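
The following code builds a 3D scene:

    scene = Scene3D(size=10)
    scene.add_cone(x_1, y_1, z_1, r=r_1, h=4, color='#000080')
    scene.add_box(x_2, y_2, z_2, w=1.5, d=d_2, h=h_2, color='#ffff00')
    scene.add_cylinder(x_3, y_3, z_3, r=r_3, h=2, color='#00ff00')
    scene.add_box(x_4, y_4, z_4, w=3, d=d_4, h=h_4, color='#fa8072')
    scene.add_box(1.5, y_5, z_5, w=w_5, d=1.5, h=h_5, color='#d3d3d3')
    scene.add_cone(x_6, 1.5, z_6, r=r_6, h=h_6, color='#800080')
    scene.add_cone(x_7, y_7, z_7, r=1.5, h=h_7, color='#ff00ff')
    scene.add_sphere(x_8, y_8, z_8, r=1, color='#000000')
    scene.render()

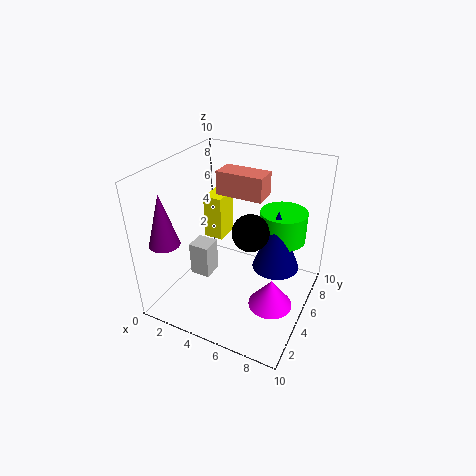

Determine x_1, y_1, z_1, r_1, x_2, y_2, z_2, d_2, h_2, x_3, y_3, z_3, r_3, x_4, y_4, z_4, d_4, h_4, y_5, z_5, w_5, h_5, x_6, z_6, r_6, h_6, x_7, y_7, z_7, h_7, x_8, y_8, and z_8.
x_1 = 8; y_1 = 4.5; z_1 = 4; r_1 = 1.5; x_2 = 1; y_2 = 7; z_2 = 3; d_2 = 2; h_2 = 3.5; x_3 = 8; y_3 = 5.5; z_3 = 5.5; r_3 = 1.5; x_4 = 4; y_4 = 4; z_4 = 8.5; d_4 = 1.5; h_4 = 1.5; y_5 = 4; z_5 = 1.5; w_5 = 1.5; h_5 = 2.5; x_6 = 1.5; z_6 = 5.5; r_6 = 1; h_6 = 3.5; x_7 = 8; y_7 = 4; z_7 = 1; h_7 = 2; x_8 = 7.5; y_8 = 1.5; z_8 = 8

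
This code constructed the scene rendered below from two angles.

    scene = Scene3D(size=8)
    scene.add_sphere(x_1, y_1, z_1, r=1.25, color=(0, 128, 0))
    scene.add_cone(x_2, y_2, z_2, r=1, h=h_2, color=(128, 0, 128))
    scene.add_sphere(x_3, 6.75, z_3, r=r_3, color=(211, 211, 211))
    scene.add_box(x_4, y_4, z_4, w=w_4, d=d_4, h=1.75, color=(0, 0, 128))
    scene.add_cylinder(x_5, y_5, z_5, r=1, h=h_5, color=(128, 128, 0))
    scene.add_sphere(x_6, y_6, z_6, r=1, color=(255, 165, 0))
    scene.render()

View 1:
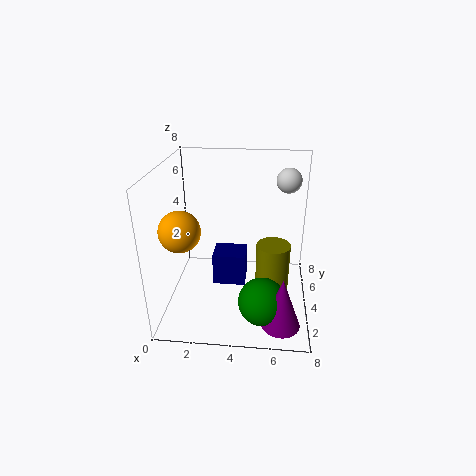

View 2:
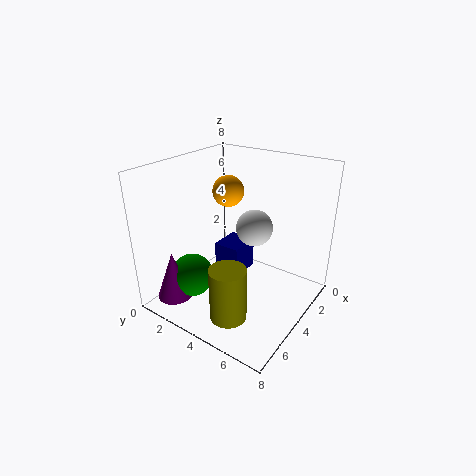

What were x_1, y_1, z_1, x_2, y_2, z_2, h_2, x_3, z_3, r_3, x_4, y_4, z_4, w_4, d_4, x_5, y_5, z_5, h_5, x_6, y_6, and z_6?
x_1 = 5.5; y_1 = 1.75; z_1 = 1.5; x_2 = 6.5; y_2 = 1.25; z_2 = 0.5; h_2 = 2.75; x_3 = 6.75; z_3 = 6.5; r_3 = 0.75; x_4 = 2.75; y_4 = 2.75; z_4 = 1.75; w_4 = 1.75; d_4 = 1.5; x_5 = 6; y_5 = 4.75; z_5 = 0.25; h_5 = 3; x_6 = 1.5; y_6 = 1.5; z_6 = 5.5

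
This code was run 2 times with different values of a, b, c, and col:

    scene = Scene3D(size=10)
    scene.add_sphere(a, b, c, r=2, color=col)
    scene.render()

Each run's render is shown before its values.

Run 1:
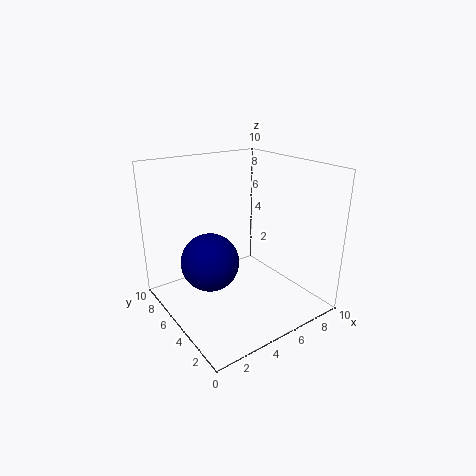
a = 3; b = 5.5; c = 3.5; col = 'navy'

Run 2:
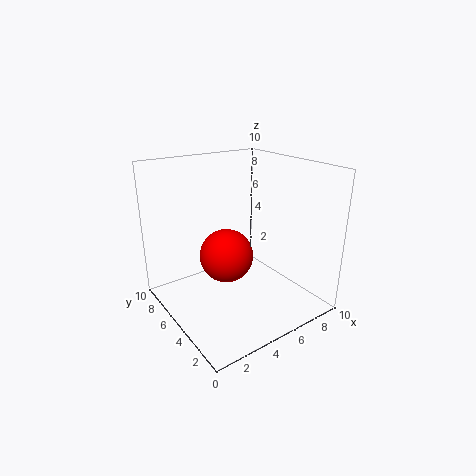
a = 5; b = 6.5; c = 3; col = 'red'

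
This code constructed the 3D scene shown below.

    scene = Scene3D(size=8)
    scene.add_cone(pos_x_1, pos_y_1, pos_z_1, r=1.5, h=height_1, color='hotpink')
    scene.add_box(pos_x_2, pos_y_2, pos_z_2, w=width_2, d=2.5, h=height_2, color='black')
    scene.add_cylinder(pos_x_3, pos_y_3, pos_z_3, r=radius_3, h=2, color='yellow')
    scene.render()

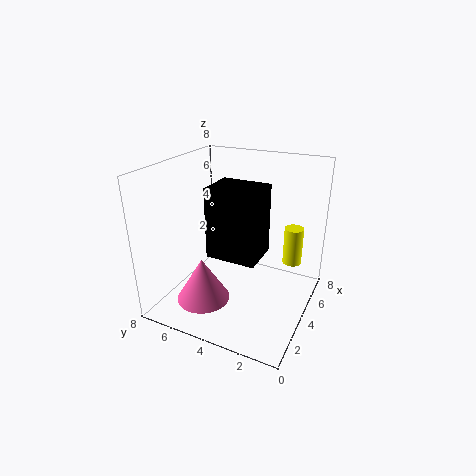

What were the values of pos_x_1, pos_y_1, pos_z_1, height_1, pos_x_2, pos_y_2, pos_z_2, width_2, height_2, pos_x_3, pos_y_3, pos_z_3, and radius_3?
pos_x_1 = 2.5, pos_y_1 = 5.5, pos_z_1 = 0.5, height_1 = 2.5, pos_x_2 = 1.5, pos_y_2 = 2, pos_z_2 = 4, width_2 = 2, height_2 = 3.5, pos_x_3 = 4.5, pos_y_3 = 1, pos_z_3 = 3, radius_3 = 0.5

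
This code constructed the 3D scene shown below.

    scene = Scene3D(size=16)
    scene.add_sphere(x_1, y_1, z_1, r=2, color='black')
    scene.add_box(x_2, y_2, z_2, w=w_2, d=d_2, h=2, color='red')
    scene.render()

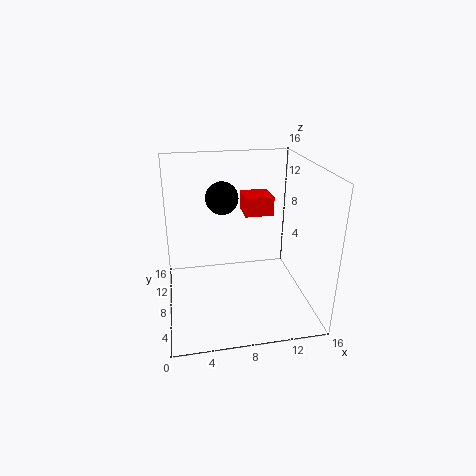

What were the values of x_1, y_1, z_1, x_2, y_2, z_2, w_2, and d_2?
x_1 = 7; y_1 = 13; z_1 = 11; x_2 = 8.5; y_2 = 6.5; z_2 = 11; w_2 = 3; d_2 = 3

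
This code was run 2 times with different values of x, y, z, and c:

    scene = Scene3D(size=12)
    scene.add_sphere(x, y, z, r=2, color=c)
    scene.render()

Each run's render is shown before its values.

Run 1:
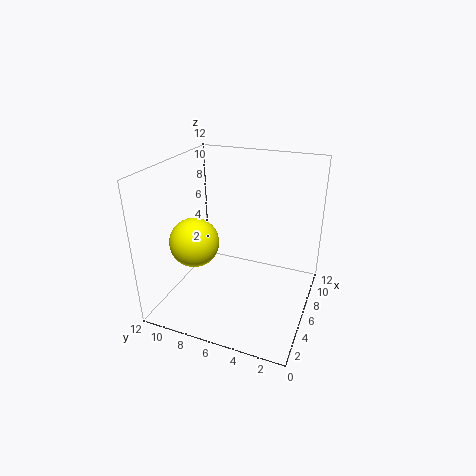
x = 4
y = 9
z = 6
c = 'yellow'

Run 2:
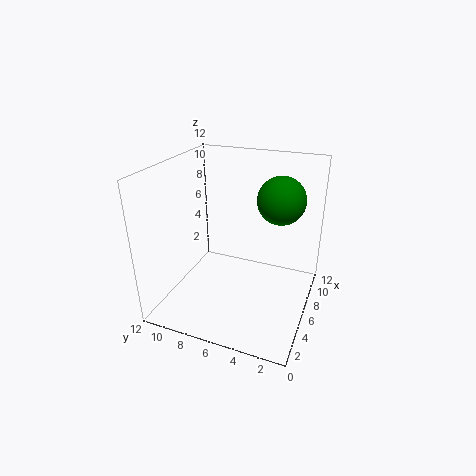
x = 8
y = 3
z = 9
c = 'green'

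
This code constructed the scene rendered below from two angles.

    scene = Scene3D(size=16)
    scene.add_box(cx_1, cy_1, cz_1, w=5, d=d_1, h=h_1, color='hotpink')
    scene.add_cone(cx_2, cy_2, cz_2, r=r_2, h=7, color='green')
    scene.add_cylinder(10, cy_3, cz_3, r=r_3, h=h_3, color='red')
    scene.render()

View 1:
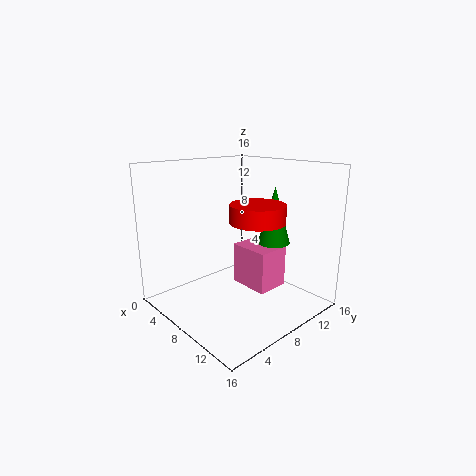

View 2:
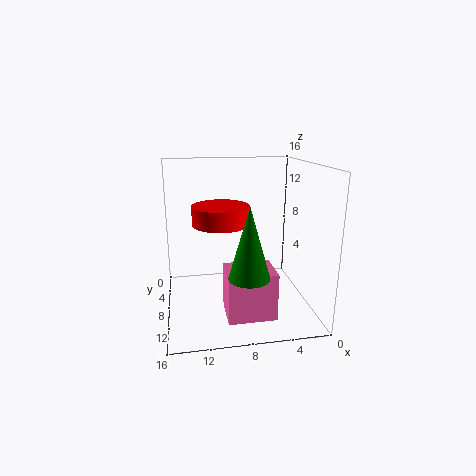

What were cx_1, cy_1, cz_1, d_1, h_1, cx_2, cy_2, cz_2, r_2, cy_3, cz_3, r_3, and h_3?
cx_1 = 5, cy_1 = 10, cz_1 = 1, d_1 = 4, h_1 = 5, cx_2 = 8, cy_2 = 14, cz_2 = 6, r_2 = 2, cy_3 = 9, cz_3 = 10, r_3 = 3, h_3 = 2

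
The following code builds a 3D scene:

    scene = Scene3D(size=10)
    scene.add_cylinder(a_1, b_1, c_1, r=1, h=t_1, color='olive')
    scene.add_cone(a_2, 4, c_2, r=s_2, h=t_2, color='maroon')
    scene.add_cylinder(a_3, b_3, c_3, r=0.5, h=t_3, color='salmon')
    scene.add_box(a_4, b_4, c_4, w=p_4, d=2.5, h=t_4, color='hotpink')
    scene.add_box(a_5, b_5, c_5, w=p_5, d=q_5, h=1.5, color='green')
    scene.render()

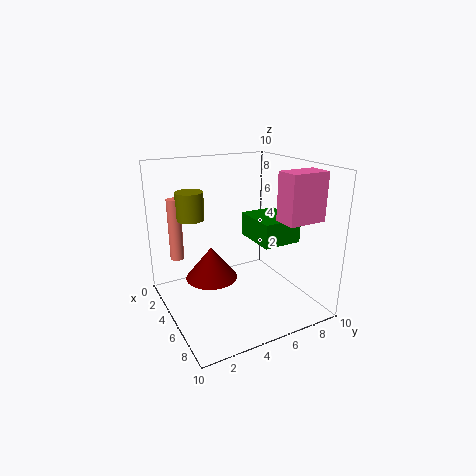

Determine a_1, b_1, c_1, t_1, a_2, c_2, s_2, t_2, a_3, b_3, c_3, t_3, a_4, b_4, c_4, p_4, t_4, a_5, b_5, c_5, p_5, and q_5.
a_1 = 2.5, b_1 = 2.5, c_1 = 6, t_1 = 2, a_2 = 2.5, c_2 = 1, s_2 = 2, t_2 = 2.5, a_3 = 2, b_3 = 1.5, c_3 = 3, t_3 = 4.5, a_4 = 8, b_4 = 6, c_4 = 7, p_4 = 1.5, t_4 = 3, a_5 = 5.5, b_5 = 5, c_5 = 5.5, p_5 = 3, q_5 = 2.5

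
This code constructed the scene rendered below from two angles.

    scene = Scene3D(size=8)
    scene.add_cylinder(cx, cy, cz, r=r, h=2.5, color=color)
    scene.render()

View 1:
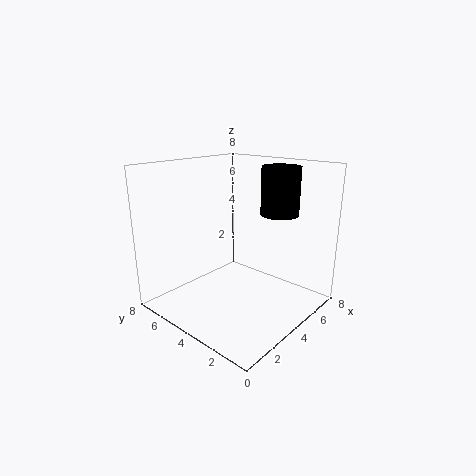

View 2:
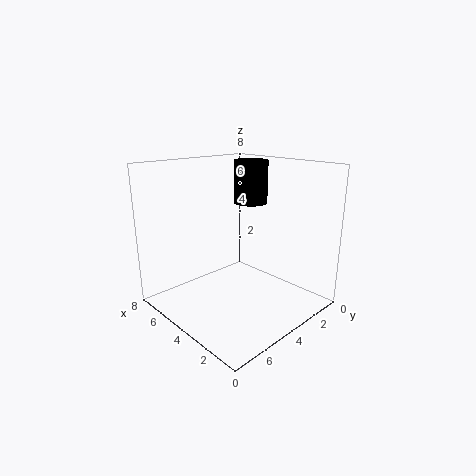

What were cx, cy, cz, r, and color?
cx = 5, cy = 2, cz = 5.5, r = 1, color = 'black'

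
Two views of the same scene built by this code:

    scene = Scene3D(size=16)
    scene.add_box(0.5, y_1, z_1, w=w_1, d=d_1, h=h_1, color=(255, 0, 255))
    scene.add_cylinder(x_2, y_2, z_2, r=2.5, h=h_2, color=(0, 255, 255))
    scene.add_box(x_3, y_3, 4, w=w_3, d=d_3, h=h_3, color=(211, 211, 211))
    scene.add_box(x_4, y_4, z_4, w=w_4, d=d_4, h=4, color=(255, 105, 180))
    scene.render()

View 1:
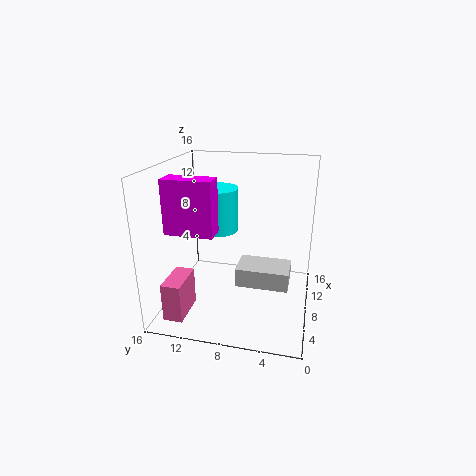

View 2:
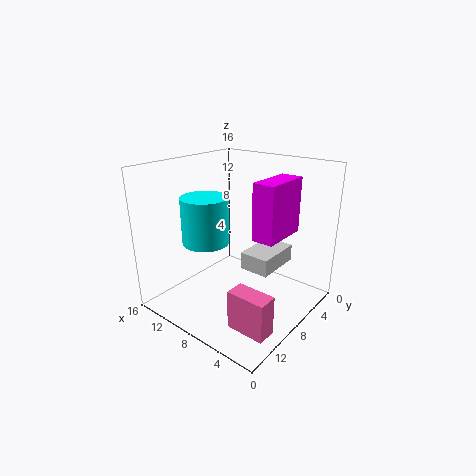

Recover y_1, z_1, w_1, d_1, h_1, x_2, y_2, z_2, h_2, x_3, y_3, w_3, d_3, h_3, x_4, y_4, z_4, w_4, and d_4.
y_1 = 8.5, z_1 = 11, w_1 = 2, d_1 = 4.5, h_1 = 5, x_2 = 10, y_2 = 11, z_2 = 8, h_2 = 5, x_3 = 4.5, y_3 = 2, w_3 = 3.5, d_3 = 5.5, h_3 = 2, x_4 = 0.5, y_4 = 12, z_4 = 1.5, w_4 = 4, d_4 = 2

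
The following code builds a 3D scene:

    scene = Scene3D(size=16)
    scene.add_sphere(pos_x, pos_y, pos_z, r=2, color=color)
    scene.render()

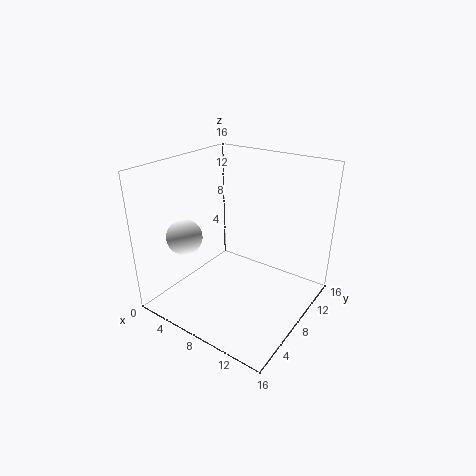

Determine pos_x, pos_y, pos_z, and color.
pos_x = 3, pos_y = 4.75, pos_z = 8, color = 'white'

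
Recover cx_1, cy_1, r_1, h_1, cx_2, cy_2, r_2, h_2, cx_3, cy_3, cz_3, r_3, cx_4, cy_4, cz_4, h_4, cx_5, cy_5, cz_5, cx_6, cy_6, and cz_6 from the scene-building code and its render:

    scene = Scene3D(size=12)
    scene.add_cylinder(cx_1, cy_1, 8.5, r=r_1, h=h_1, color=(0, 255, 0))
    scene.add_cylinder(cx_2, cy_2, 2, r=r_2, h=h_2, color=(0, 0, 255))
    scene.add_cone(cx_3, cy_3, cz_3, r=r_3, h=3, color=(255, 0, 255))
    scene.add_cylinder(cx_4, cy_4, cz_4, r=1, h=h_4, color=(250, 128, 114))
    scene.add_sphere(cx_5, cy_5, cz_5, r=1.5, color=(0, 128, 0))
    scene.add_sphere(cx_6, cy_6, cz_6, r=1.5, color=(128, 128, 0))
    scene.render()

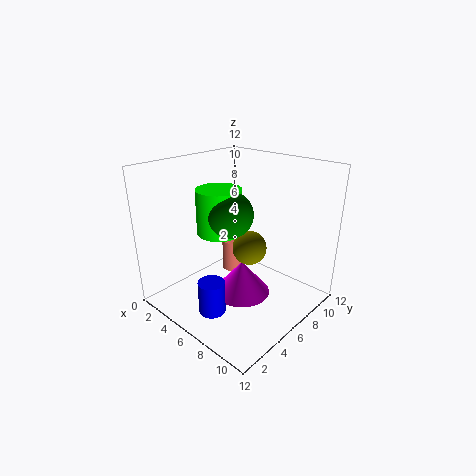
cx_1 = 8, cy_1 = 2, r_1 = 1.5, h_1 = 3, cx_2 = 7.5, cy_2 = 1.5, r_2 = 1, h_2 = 2.5, cx_3 = 6, cy_3 = 6.5, cz_3 = 0.5, r_3 = 2.5, cx_4 = 3, cy_4 = 8.5, cz_4 = 1, h_4 = 3, cx_5 = 9, cy_5 = 2, cz_5 = 10, cx_6 = 6, cy_6 = 7.5, cz_6 = 4.5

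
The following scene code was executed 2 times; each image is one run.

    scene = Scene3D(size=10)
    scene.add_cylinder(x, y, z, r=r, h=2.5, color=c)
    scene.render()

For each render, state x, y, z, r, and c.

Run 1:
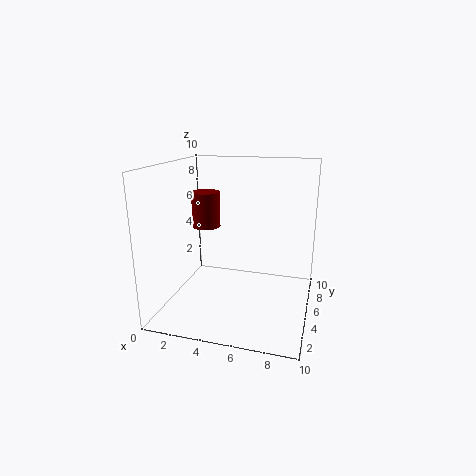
x = 2.5
y = 5.5
z = 5.5
r = 1
c = 'maroon'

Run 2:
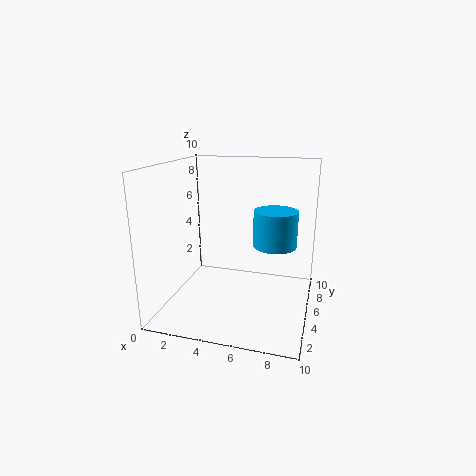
x = 7.5
y = 5.5
z = 4.5
r = 1.5
c = 'deepskyblue'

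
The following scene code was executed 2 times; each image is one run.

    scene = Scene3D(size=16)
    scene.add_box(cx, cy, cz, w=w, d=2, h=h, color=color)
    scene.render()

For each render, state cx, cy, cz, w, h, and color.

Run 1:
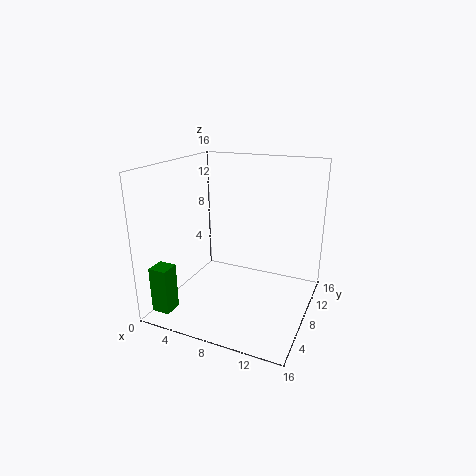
cx = 1
cy = 1
cz = 1
w = 2
h = 5
color = 'green'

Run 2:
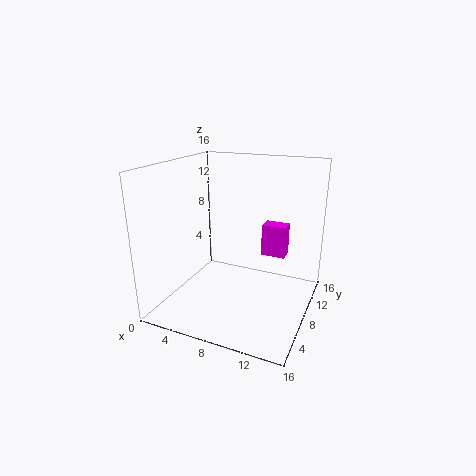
cx = 9
cy = 13
cz = 4
w = 3
h = 4
color = 'magenta'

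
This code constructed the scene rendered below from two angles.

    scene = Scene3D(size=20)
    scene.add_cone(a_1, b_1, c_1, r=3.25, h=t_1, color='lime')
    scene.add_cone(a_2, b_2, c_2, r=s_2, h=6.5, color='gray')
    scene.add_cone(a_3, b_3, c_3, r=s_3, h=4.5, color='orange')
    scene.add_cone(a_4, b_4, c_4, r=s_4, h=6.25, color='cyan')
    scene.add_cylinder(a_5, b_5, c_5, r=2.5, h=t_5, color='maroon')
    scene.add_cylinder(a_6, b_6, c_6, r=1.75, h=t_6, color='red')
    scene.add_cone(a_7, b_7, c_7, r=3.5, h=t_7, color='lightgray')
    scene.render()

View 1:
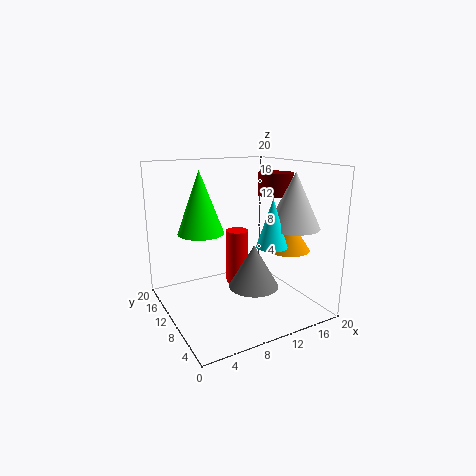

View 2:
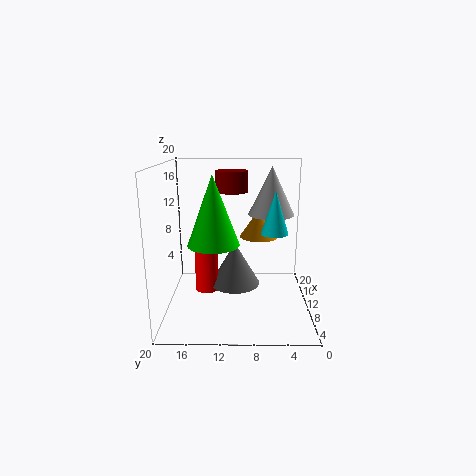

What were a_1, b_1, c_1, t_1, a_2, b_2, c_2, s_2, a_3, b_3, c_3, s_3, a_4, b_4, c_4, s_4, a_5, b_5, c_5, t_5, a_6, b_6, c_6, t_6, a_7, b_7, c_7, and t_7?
a_1 = 5.75; b_1 = 13; c_1 = 10.5; t_1 = 8.75; a_2 = 13; b_2 = 10.5; c_2 = 1.75; s_2 = 3.75; a_3 = 16.25; b_3 = 6.75; c_3 = 8.25; s_3 = 3; a_4 = 12; b_4 = 4.75; c_4 = 10; s_4 = 2; a_5 = 16.75; b_5 = 11; c_5 = 15.25; t_5 = 3.25; a_6 = 12.5; b_6 = 14.75; c_6 = 1; t_6 = 8.5; a_7 = 15.5; b_7 = 5; c_7 = 12; t_7 = 7.25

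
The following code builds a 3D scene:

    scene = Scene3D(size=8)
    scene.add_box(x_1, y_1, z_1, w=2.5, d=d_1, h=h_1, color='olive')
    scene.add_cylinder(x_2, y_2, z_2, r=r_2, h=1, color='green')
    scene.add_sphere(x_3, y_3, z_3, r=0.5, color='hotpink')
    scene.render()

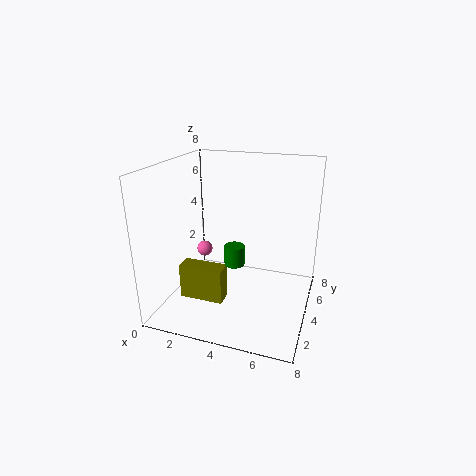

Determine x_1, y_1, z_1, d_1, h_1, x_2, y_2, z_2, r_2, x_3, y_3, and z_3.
x_1 = 1
y_1 = 2.5
z_1 = 0.5
d_1 = 1
h_1 = 2
x_2 = 4.5
y_2 = 2
z_2 = 3.5
r_2 = 0.5
x_3 = 1
y_3 = 6
z_3 = 2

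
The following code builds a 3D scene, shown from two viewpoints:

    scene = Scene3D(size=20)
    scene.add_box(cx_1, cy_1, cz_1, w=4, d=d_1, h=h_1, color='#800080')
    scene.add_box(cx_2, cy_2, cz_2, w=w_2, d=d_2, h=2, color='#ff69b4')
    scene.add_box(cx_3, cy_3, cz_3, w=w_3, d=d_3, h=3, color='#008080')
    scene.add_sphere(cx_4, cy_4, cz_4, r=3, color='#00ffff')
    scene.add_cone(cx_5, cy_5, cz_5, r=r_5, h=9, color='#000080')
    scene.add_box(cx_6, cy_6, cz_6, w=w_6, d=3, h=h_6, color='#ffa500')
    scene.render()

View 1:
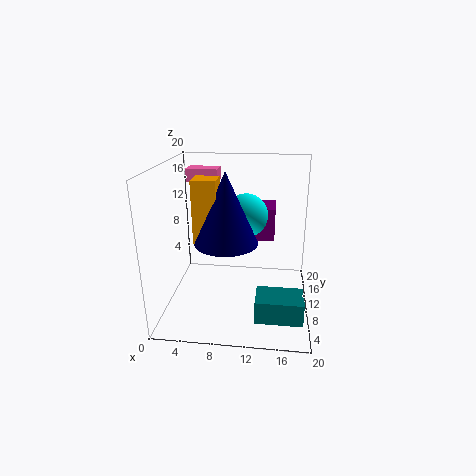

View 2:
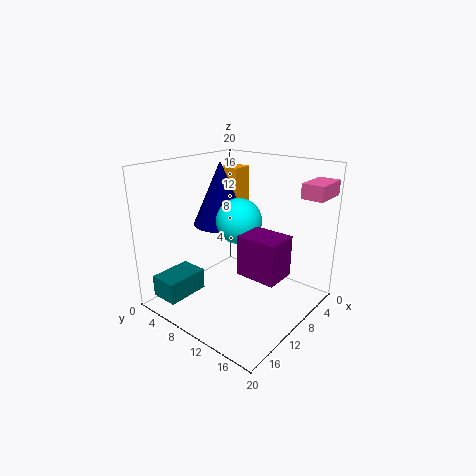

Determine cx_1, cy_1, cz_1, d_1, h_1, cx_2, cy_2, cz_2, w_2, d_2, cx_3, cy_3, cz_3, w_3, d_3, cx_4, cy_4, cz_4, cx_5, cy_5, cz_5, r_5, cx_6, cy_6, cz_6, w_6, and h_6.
cx_1 = 11, cy_1 = 14, cz_1 = 8, d_1 = 5, h_1 = 5, cx_2 = 1, cy_2 = 17, cz_2 = 16, w_2 = 5, d_2 = 3, cx_3 = 13, cy_3 = 2, cz_3 = 2, w_3 = 6, d_3 = 4, cx_4 = 11, cy_4 = 11, cz_4 = 13, cx_5 = 9, cy_5 = 6, cz_5 = 11, r_5 = 4, cx_6 = 5, cy_6 = 5, cz_6 = 11, w_6 = 3, h_6 = 8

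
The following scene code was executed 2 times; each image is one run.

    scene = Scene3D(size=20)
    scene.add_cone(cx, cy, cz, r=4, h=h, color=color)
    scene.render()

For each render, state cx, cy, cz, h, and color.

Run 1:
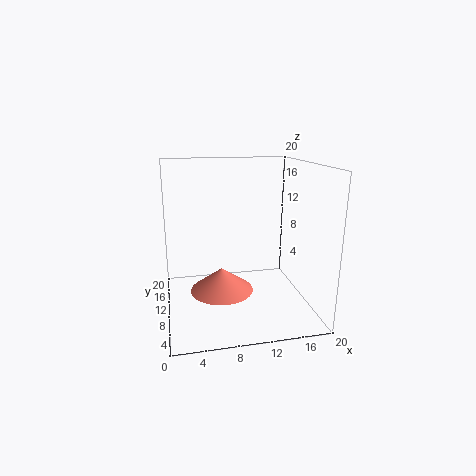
cx = 7, cy = 6, cz = 4.5, h = 3, color = 'salmon'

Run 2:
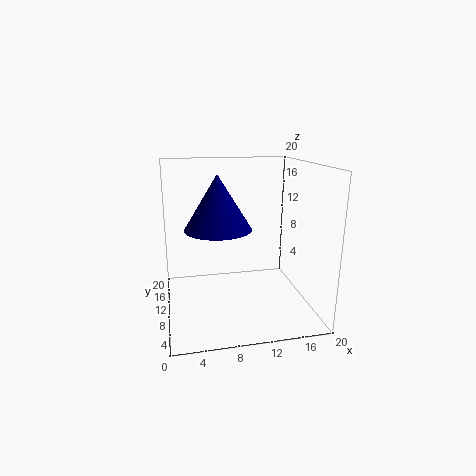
cx = 6.5, cy = 5, cz = 13, h = 6.5, color = 'navy'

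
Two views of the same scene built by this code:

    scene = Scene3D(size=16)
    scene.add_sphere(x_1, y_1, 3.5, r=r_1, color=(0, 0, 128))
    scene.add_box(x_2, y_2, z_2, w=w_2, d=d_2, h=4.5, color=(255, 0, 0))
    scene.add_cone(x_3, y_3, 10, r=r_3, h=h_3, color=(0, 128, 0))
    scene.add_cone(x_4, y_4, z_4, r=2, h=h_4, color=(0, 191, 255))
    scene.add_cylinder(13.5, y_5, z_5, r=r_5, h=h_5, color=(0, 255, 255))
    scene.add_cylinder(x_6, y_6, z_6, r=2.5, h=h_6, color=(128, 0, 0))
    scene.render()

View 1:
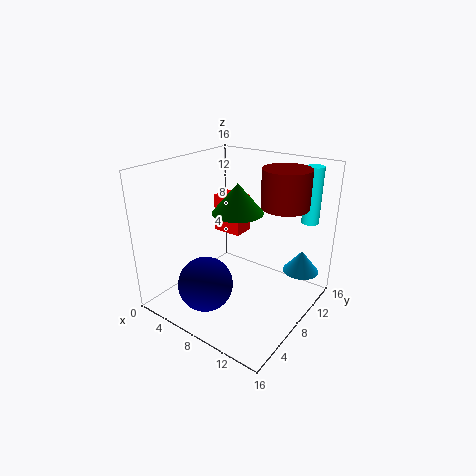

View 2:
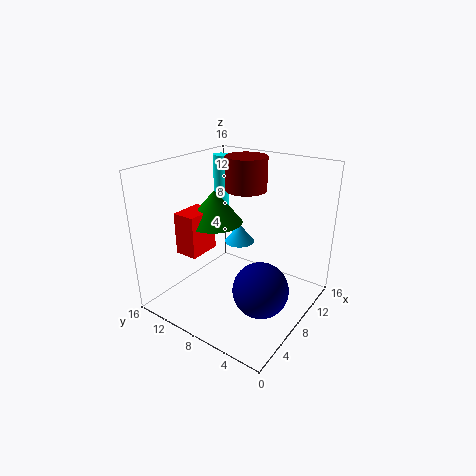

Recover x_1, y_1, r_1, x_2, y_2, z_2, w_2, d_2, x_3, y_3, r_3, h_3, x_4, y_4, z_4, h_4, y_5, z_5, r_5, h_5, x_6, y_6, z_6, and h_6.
x_1 = 6.5; y_1 = 4; r_1 = 3; x_2 = 3; y_2 = 10; z_2 = 7; w_2 = 3.5; d_2 = 2.5; x_3 = 6.5; y_3 = 10; r_3 = 3; h_3 = 3.5; x_4 = 14; y_4 = 12; z_4 = 4; h_4 = 2.5; y_5 = 14.5; z_5 = 9; r_5 = 1; h_5 = 6.5; x_6 = 12.5; y_6 = 10; z_6 = 12; h_6 = 4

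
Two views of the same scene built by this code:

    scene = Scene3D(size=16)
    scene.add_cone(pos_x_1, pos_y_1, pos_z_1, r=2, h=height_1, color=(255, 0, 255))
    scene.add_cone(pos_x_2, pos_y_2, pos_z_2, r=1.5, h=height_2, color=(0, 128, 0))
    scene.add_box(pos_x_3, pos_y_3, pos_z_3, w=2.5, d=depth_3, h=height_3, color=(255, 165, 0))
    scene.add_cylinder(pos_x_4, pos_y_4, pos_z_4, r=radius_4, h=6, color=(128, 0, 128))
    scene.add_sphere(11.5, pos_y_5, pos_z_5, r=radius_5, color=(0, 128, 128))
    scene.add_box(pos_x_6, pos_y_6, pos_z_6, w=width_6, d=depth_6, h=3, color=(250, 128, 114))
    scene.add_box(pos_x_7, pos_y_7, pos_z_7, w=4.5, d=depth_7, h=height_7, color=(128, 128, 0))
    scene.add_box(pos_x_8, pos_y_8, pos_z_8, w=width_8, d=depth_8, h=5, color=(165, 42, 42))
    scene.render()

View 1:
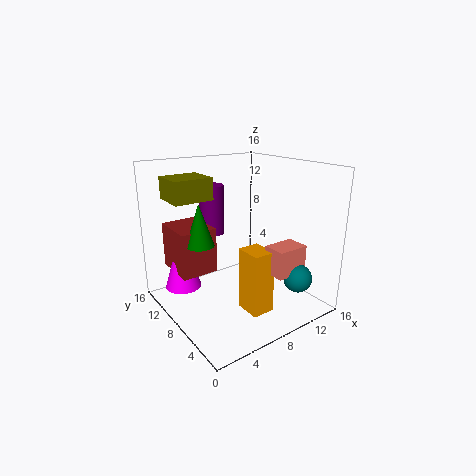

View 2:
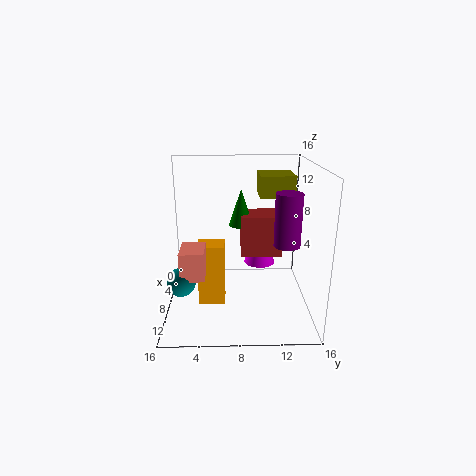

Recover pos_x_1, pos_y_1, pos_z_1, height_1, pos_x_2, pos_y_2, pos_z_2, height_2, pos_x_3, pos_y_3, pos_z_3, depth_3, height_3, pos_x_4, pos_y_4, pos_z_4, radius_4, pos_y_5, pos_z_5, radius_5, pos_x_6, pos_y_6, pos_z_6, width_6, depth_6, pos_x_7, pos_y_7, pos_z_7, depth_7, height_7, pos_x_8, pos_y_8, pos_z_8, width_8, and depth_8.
pos_x_1 = 2.5
pos_y_1 = 11
pos_z_1 = 2.5
height_1 = 6.5
pos_x_2 = 3.5
pos_y_2 = 8.5
pos_z_2 = 8
height_2 = 4.5
pos_x_3 = 7
pos_y_3 = 3.5
pos_z_3 = 0.5
depth_3 = 3
height_3 = 7
pos_x_4 = 8
pos_y_4 = 13.5
pos_z_4 = 7
radius_4 = 1.5
pos_y_5 = 2
pos_z_5 = 4.5
radius_5 = 1.5
pos_x_6 = 9
pos_y_6 = 2
pos_z_6 = 5
width_6 = 3.5
depth_6 = 2.5
pos_x_7 = 2
pos_y_7 = 10.5
pos_z_7 = 12
depth_7 = 4
height_7 = 2.5
pos_x_8 = 1.5
pos_y_8 = 8.5
pos_z_8 = 4.5
width_8 = 4
depth_8 = 5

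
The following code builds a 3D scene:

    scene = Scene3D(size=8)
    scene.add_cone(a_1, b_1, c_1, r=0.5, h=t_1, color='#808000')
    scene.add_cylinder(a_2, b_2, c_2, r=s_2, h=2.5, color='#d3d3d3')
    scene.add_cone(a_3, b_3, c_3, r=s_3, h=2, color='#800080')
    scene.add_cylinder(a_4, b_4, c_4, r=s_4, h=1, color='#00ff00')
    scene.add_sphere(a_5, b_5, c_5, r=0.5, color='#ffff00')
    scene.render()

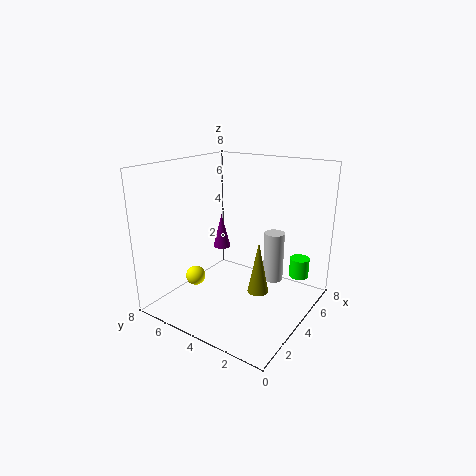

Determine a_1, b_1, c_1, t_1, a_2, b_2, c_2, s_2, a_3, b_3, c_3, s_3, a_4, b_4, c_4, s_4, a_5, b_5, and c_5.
a_1 = 2; b_1 = 1.5; c_1 = 2.5; t_1 = 2.5; a_2 = 3.5; b_2 = 1.5; c_2 = 2.5; s_2 = 0.5; a_3 = 4.5; b_3 = 5.5; c_3 = 3; s_3 = 0.5; a_4 = 4.5; b_4 = 0.5; c_4 = 2.5; s_4 = 0.5; a_5 = 1.5; b_5 = 5; c_5 = 2.5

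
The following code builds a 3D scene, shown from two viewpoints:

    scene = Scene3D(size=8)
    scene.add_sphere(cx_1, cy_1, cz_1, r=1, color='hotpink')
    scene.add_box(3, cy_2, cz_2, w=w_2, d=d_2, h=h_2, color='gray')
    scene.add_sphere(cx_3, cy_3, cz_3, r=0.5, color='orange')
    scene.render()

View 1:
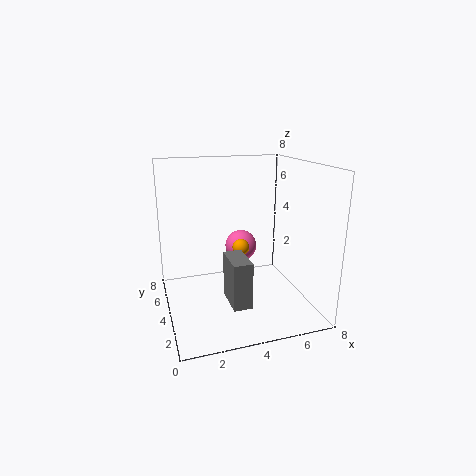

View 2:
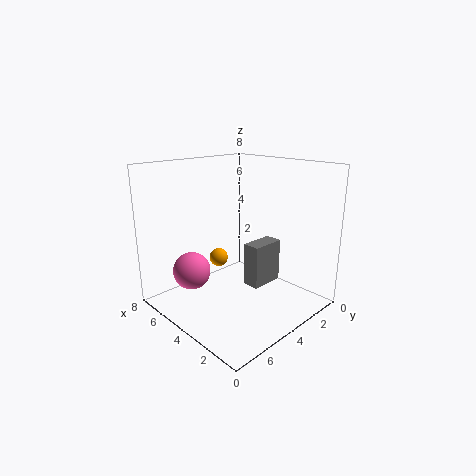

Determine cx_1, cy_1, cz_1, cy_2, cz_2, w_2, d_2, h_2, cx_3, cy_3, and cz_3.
cx_1 = 5, cy_1 = 6.5, cz_1 = 2.5, cy_2 = 1.5, cz_2 = 1, w_2 = 1, d_2 = 2, h_2 = 2.5, cx_3 = 4.5, cy_3 = 5, cz_3 = 3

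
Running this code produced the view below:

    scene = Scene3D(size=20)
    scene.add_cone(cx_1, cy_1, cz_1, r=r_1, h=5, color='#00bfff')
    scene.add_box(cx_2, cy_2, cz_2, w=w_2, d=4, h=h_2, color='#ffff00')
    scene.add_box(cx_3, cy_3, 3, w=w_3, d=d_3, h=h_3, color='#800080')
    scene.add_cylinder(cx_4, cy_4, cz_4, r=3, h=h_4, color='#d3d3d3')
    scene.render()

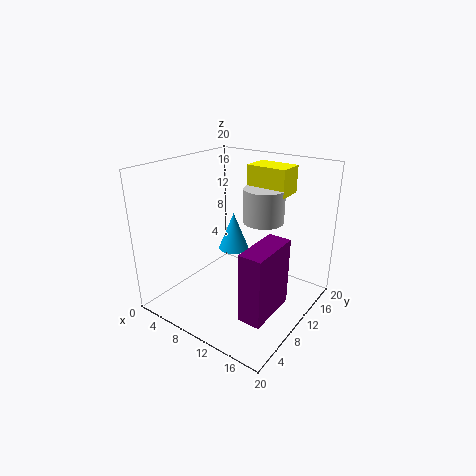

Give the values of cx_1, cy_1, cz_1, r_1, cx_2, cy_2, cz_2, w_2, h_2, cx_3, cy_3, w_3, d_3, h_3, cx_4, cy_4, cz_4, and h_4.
cx_1 = 10, cy_1 = 9, cz_1 = 9, r_1 = 2, cx_2 = 8, cy_2 = 15, cz_2 = 15, w_2 = 6, h_2 = 4, cx_3 = 15, cy_3 = 3, w_3 = 3, d_3 = 7, h_3 = 9, cx_4 = 11, cy_4 = 15, cz_4 = 11, h_4 = 5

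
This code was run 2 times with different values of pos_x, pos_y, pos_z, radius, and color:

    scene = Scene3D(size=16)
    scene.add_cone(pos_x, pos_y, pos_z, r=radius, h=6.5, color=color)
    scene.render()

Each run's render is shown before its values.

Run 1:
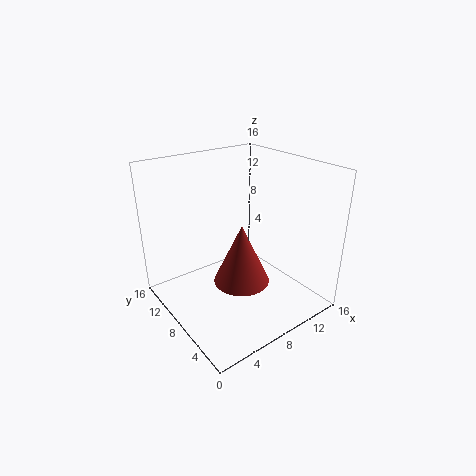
pos_x = 7; pos_y = 6; pos_z = 4; radius = 3; color = 'brown'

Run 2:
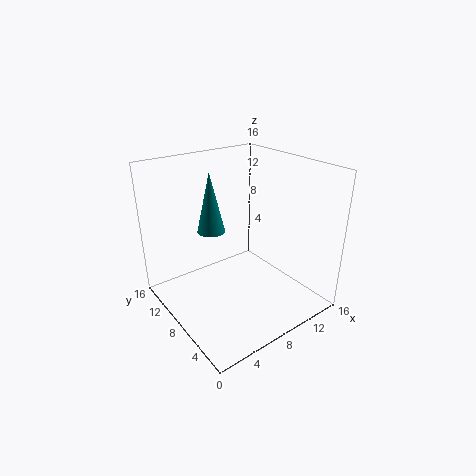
pos_x = 5.5; pos_y = 9.5; pos_z = 9; radius = 1.5; color = 'teal'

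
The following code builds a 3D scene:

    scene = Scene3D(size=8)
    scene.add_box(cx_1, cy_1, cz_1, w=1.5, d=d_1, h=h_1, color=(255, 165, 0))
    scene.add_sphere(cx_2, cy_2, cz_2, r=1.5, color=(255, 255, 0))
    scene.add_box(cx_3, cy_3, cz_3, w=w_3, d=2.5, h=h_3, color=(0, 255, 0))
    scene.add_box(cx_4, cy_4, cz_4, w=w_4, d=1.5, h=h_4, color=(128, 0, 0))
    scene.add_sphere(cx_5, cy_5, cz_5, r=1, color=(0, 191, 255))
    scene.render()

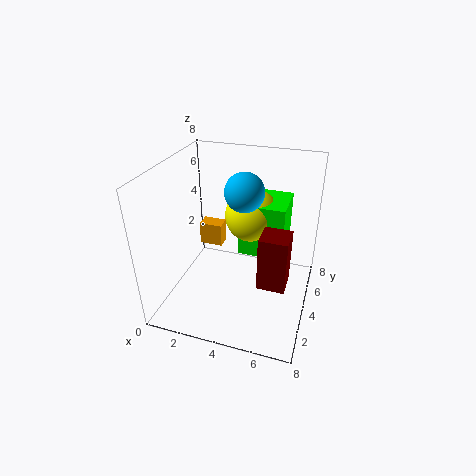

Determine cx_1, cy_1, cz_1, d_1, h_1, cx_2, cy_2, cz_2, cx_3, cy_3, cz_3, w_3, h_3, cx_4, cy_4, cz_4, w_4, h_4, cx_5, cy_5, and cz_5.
cx_1 = 0.5
cy_1 = 6.5
cz_1 = 1.5
d_1 = 1
h_1 = 1.5
cx_2 = 4.5
cy_2 = 5
cz_2 = 5
cx_3 = 4
cy_3 = 4
cz_3 = 3
w_3 = 2.5
h_3 = 3
cx_4 = 5.5
cy_4 = 2.5
cz_4 = 2
w_4 = 1.5
h_4 = 3
cx_5 = 4.5
cy_5 = 3.5
cz_5 = 7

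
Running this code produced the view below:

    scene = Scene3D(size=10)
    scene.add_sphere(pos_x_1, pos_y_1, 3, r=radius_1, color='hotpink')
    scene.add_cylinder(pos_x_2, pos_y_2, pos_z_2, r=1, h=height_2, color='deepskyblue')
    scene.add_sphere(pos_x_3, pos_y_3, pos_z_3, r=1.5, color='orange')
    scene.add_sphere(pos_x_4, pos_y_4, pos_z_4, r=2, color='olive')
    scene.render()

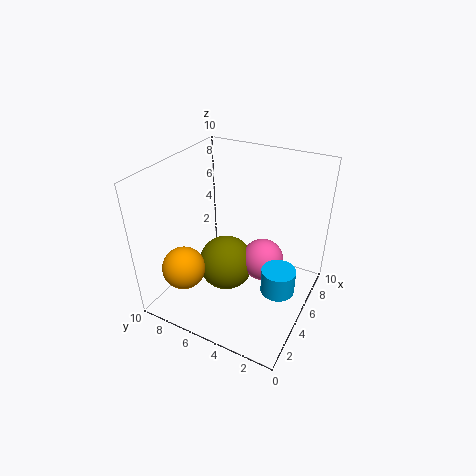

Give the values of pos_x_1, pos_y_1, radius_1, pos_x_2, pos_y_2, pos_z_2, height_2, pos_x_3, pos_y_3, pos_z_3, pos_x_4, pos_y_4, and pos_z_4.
pos_x_1 = 6, pos_y_1 = 3.5, radius_1 = 1.5, pos_x_2 = 2.5, pos_y_2 = 1, pos_z_2 = 4, height_2 = 1.5, pos_x_3 = 2.5, pos_y_3 = 8, pos_z_3 = 3, pos_x_4 = 5, pos_y_4 = 6, pos_z_4 = 2.5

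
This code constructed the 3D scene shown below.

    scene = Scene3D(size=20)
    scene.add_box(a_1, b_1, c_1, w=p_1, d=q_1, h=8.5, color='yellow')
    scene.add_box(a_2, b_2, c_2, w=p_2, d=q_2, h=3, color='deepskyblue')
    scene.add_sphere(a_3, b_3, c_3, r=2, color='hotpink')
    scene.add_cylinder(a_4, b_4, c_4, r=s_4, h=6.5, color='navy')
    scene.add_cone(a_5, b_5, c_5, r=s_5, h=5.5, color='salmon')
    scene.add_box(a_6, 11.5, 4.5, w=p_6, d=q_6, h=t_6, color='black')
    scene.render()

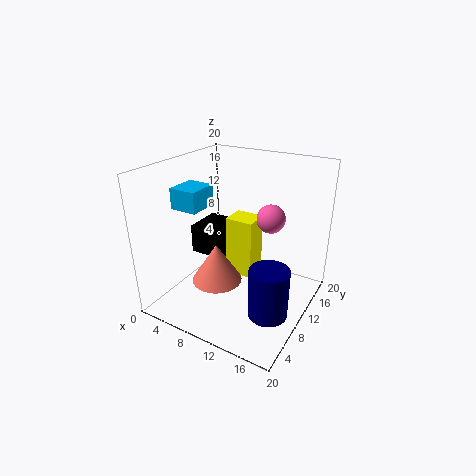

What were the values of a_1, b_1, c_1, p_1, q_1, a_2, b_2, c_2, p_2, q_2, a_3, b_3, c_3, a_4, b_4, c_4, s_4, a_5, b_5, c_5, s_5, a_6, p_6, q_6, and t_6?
a_1 = 8; b_1 = 10; c_1 = 4; p_1 = 4; q_1 = 3.5; a_2 = 1; b_2 = 7; c_2 = 13.5; p_2 = 4; q_2 = 4.5; a_3 = 13.5; b_3 = 13; c_3 = 12.5; a_4 = 17; b_4 = 5.5; c_4 = 3; s_4 = 2.5; a_5 = 8; b_5 = 7.5; c_5 = 4; s_5 = 3.5; a_6 = 0.5; p_6 = 7; q_6 = 6; t_6 = 4.5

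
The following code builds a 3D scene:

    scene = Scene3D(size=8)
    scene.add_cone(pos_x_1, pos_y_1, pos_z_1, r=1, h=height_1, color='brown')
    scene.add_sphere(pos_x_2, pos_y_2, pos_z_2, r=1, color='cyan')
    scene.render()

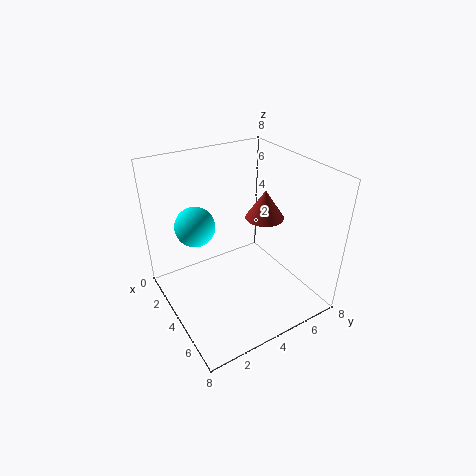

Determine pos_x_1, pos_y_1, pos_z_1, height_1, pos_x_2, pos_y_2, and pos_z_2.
pos_x_1 = 5
pos_y_1 = 5
pos_z_1 = 5.5
height_1 = 1.5
pos_x_2 = 4
pos_y_2 = 1.5
pos_z_2 = 5.5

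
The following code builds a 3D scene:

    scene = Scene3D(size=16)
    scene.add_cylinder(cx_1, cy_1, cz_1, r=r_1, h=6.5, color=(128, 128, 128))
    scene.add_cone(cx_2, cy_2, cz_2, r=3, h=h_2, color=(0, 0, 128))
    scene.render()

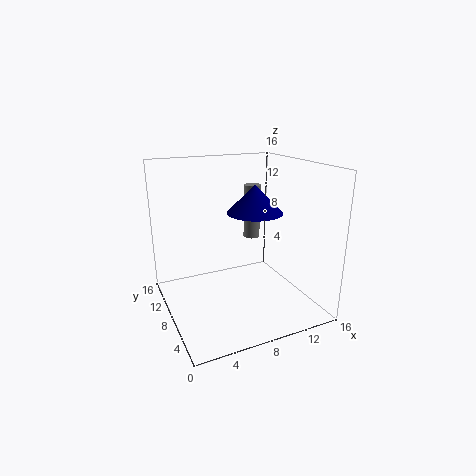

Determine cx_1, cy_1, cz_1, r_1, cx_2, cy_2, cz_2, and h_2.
cx_1 = 11.5
cy_1 = 11.5
cz_1 = 6.5
r_1 = 1
cx_2 = 9.5
cy_2 = 7
cz_2 = 11
h_2 = 3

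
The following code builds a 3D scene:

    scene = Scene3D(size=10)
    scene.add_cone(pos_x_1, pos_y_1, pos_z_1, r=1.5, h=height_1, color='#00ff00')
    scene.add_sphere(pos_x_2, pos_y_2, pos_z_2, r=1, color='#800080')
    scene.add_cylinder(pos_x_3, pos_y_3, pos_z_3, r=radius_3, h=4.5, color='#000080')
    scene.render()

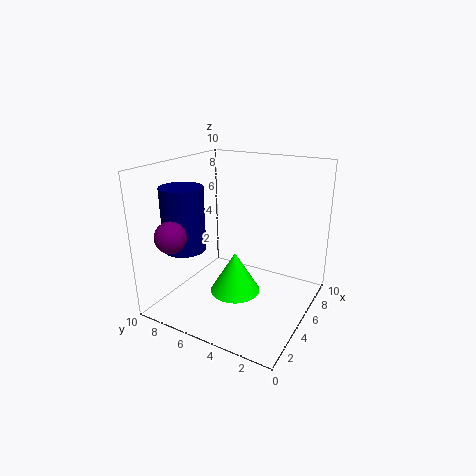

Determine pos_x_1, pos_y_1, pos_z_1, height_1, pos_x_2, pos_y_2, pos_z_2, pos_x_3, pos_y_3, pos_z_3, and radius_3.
pos_x_1 = 2
pos_y_1 = 3.5
pos_z_1 = 3
height_1 = 2.5
pos_x_2 = 1
pos_y_2 = 7.5
pos_z_2 = 6
pos_x_3 = 3.5
pos_y_3 = 8.5
pos_z_3 = 4
radius_3 = 1.5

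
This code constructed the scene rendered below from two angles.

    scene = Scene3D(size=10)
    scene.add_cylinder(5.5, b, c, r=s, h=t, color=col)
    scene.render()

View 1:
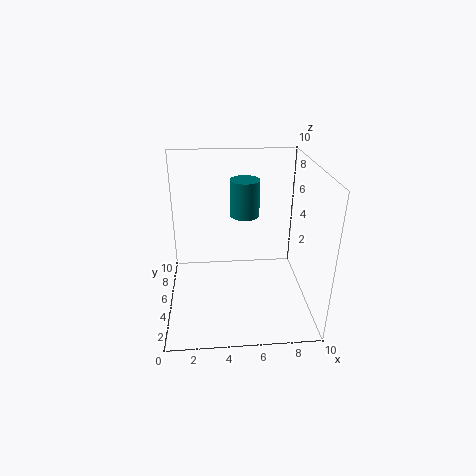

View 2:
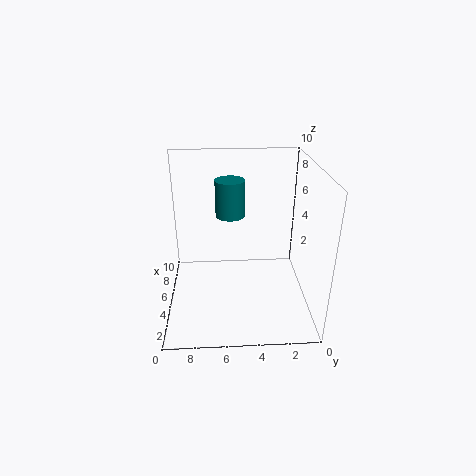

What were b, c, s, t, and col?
b = 5.5, c = 6.5, s = 1, t = 2.5, col = 'teal'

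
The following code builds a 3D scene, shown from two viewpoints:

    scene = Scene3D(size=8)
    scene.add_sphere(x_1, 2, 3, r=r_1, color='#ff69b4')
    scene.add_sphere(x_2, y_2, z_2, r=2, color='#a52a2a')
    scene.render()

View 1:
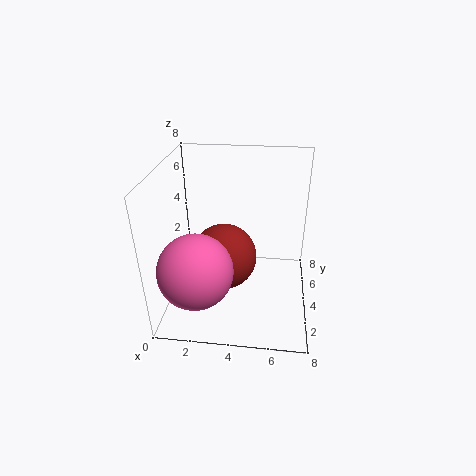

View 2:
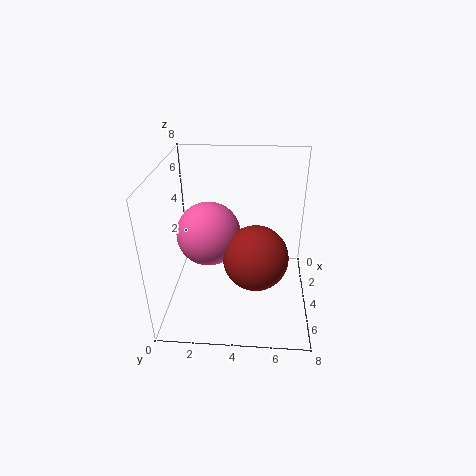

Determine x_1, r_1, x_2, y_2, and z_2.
x_1 = 2
r_1 = 2
x_2 = 3
y_2 = 5
z_2 = 2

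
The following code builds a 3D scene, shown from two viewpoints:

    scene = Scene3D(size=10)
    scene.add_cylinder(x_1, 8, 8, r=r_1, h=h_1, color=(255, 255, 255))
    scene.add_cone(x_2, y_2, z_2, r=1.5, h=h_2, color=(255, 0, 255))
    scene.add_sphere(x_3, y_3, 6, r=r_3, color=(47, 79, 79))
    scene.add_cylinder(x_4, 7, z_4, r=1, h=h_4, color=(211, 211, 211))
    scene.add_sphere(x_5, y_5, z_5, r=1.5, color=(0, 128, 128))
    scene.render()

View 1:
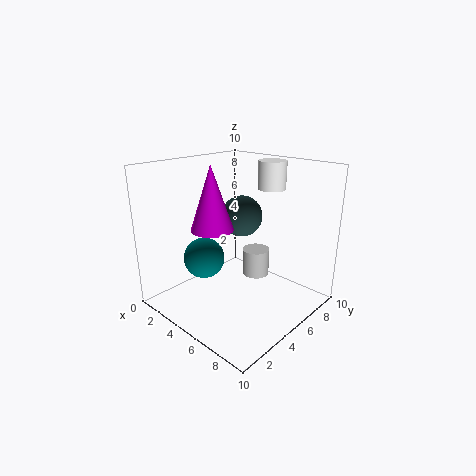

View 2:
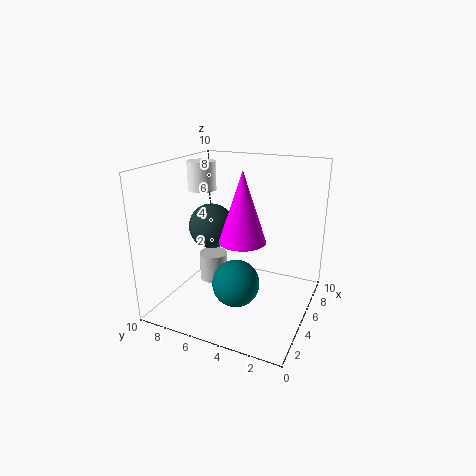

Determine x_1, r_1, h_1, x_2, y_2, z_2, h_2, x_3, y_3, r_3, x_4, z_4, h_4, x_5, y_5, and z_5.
x_1 = 5.5
r_1 = 1
h_1 = 2
x_2 = 3.5
y_2 = 4
z_2 = 5.5
h_2 = 4.5
x_3 = 4
y_3 = 6.5
r_3 = 1.5
x_4 = 5
z_4 = 1.5
h_4 = 2
x_5 = 2.5
y_5 = 4
z_5 = 3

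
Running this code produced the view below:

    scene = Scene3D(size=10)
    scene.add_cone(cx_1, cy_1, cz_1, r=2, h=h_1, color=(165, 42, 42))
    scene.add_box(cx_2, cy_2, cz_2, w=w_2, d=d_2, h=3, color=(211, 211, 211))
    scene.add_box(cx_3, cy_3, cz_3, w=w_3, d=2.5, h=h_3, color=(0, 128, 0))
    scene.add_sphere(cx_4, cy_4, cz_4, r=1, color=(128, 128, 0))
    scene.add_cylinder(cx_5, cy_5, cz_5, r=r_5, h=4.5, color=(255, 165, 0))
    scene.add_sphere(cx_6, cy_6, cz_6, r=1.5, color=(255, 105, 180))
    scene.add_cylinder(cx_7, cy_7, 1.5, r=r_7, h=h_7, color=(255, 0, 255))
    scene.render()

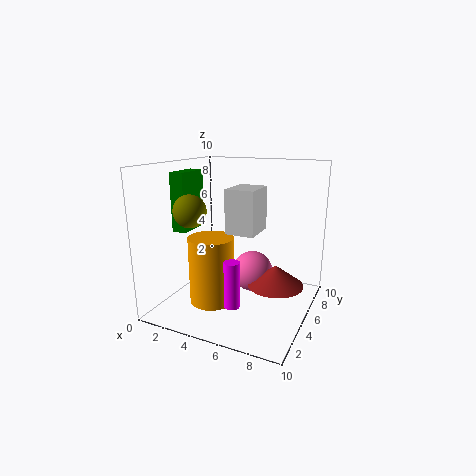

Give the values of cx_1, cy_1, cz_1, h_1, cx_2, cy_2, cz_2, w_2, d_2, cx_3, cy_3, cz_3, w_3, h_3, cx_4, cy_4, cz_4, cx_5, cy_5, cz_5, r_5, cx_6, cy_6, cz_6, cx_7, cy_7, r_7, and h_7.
cx_1 = 7.5, cy_1 = 6, cz_1 = 1.5, h_1 = 1.5, cx_2 = 4.5, cy_2 = 4, cz_2 = 5.5, w_2 = 2, d_2 = 2.5, cx_3 = 1, cy_3 = 3, cz_3 = 5.5, w_3 = 1, h_3 = 4, cx_4 = 3.5, cy_4 = 1.5, cz_4 = 7.5, cx_5 = 4, cy_5 = 3, cz_5 = 1, r_5 = 1.5, cx_6 = 5.5, cy_6 = 6.5, cz_6 = 2, cx_7 = 6, cy_7 = 2, r_7 = 0.5, h_7 = 3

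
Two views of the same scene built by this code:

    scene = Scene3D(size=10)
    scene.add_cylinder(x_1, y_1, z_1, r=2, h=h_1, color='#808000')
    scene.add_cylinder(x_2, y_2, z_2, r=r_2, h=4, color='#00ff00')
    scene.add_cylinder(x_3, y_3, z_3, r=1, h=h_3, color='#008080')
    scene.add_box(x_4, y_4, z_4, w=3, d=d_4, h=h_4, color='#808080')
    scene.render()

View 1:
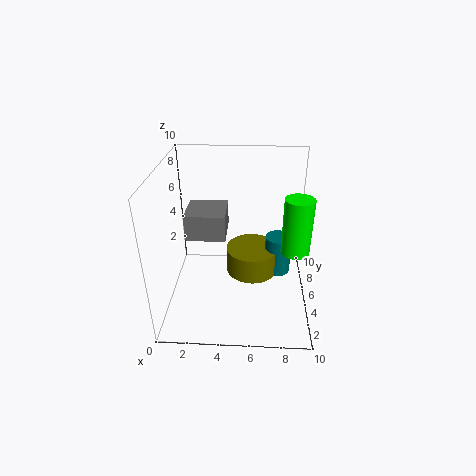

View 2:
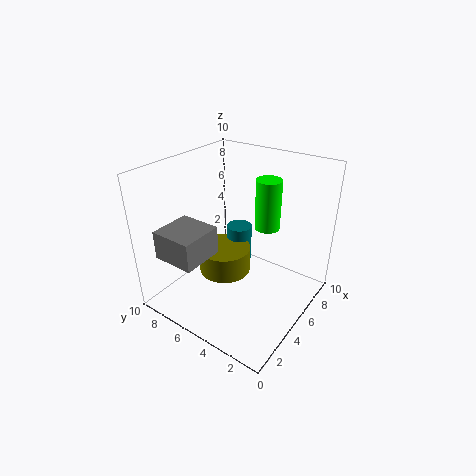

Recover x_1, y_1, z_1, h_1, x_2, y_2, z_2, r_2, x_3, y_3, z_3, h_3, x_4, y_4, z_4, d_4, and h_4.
x_1 = 6
y_1 = 7
z_1 = 1
h_1 = 2
x_2 = 9
y_2 = 5
z_2 = 4
r_2 = 1
x_3 = 8
y_3 = 7
z_3 = 1
h_3 = 3
x_4 = 1
y_4 = 6
z_4 = 4
d_4 = 3
h_4 = 2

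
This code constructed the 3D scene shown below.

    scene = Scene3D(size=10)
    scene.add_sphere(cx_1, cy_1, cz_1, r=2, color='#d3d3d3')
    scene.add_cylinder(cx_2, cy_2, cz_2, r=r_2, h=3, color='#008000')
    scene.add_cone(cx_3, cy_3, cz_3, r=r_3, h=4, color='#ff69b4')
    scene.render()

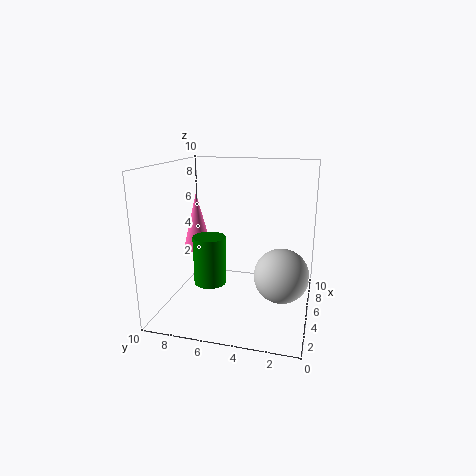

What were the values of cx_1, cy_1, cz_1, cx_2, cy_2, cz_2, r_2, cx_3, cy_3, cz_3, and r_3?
cx_1 = 6, cy_1 = 2, cz_1 = 2, cx_2 = 2, cy_2 = 6, cz_2 = 3, r_2 = 1, cx_3 = 5, cy_3 = 8, cz_3 = 4, r_3 = 1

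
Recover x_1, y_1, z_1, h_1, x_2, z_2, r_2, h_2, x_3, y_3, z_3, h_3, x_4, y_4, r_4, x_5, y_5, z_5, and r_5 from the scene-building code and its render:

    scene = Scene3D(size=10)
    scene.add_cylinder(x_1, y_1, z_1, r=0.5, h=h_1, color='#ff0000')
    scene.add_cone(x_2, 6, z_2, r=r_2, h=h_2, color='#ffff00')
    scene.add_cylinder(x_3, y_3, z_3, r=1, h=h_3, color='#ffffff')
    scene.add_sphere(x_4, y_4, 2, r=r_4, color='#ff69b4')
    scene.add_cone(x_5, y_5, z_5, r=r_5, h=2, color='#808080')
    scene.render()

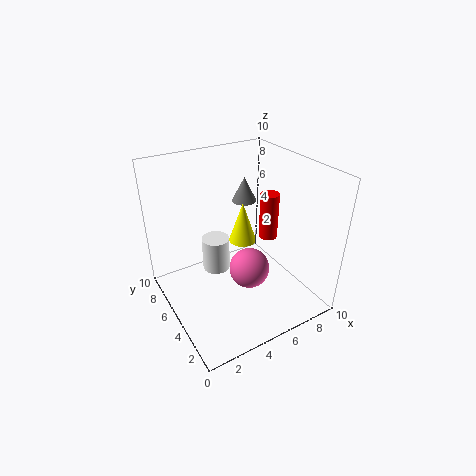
x_1 = 4.5; y_1 = 1; z_1 = 7.5; h_1 = 2.5; x_2 = 6; z_2 = 4; r_2 = 1; h_2 = 3; x_3 = 4; y_3 = 6.5; z_3 = 2; h_3 = 2.5; x_4 = 6; y_4 = 5; r_4 = 1.5; x_5 = 8; y_5 = 9; z_5 = 5.5; r_5 = 1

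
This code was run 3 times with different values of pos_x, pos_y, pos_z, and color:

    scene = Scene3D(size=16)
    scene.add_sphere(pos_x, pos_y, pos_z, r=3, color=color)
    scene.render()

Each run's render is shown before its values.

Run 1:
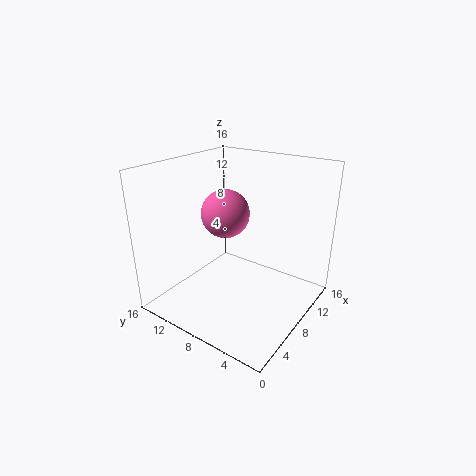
pos_x = 11
pos_y = 12
pos_z = 9
color = 'hotpink'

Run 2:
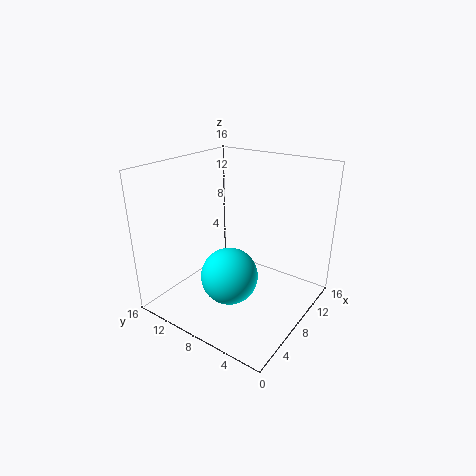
pos_x = 5
pos_y = 7
pos_z = 5
color = 'cyan'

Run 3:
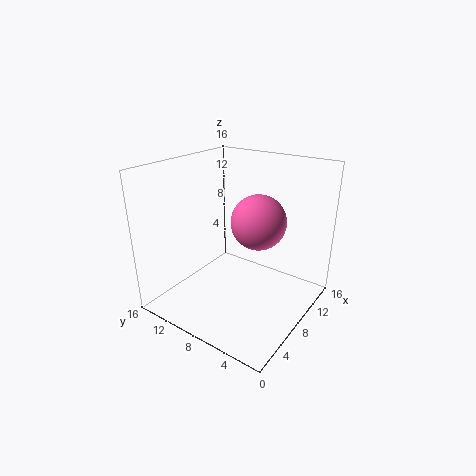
pos_x = 9
pos_y = 6
pos_z = 10
color = 'hotpink'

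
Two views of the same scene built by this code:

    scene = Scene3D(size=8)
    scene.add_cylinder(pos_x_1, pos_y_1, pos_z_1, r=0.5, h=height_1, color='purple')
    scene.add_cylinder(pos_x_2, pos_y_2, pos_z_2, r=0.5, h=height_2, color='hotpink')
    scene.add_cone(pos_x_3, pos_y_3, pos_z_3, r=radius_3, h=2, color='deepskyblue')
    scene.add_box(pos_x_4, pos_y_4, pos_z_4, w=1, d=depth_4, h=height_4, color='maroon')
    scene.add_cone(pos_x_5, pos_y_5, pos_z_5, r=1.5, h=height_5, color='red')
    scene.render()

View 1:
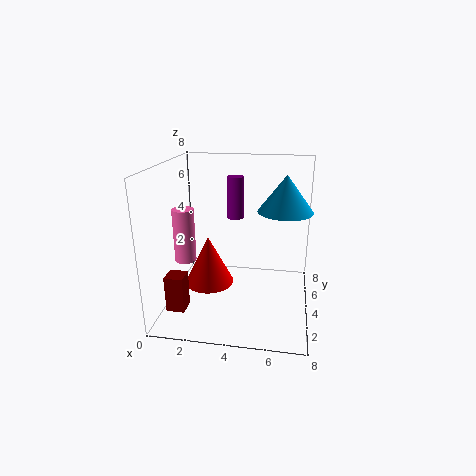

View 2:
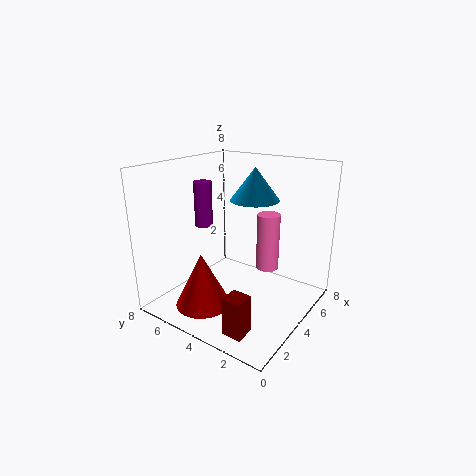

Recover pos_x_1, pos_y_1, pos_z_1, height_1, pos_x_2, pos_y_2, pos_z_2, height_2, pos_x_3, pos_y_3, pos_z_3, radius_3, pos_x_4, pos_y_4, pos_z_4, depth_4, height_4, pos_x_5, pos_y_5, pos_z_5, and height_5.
pos_x_1 = 3.5
pos_y_1 = 6
pos_z_1 = 4.5
height_1 = 2.5
pos_x_2 = 2
pos_y_2 = 1
pos_z_2 = 4
height_2 = 2.5
pos_x_3 = 6.5
pos_y_3 = 4.5
pos_z_3 = 5.5
radius_3 = 1.5
pos_x_4 = 0.5
pos_y_4 = 1.5
pos_z_4 = 0.5
depth_4 = 1
height_4 = 2
pos_x_5 = 2
pos_y_5 = 5
pos_z_5 = 0.5
height_5 = 3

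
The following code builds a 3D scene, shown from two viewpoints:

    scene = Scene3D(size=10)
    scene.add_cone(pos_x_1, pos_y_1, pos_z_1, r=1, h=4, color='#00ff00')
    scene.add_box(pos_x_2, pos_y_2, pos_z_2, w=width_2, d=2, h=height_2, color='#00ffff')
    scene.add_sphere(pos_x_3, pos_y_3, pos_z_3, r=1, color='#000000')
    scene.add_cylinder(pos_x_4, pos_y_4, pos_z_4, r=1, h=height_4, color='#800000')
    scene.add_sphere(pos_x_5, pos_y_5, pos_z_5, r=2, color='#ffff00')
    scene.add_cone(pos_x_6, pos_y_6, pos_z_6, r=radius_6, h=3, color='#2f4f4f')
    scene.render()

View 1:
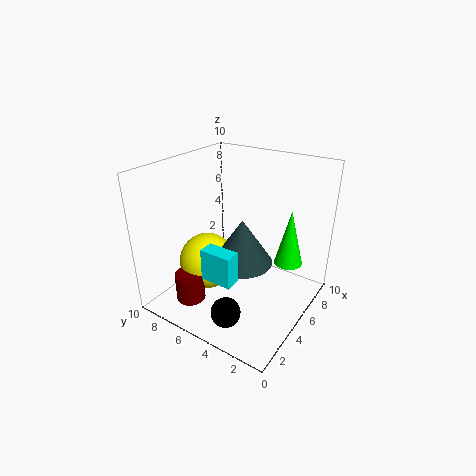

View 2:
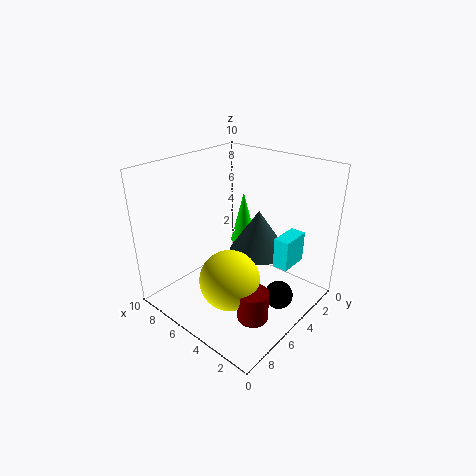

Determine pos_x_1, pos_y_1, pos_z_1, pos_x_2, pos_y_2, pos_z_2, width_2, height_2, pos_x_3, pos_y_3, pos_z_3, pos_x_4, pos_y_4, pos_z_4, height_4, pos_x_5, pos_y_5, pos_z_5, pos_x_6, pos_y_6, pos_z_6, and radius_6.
pos_x_1 = 7, pos_y_1 = 2, pos_z_1 = 3, pos_x_2 = 1, pos_y_2 = 3, pos_z_2 = 4, width_2 = 1, height_2 = 2, pos_x_3 = 2, pos_y_3 = 4, pos_z_3 = 1, pos_x_4 = 2, pos_y_4 = 7, pos_z_4 = 1, height_4 = 2, pos_x_5 = 4, pos_y_5 = 7, pos_z_5 = 3, pos_x_6 = 4, pos_y_6 = 4, pos_z_6 = 4, radius_6 = 2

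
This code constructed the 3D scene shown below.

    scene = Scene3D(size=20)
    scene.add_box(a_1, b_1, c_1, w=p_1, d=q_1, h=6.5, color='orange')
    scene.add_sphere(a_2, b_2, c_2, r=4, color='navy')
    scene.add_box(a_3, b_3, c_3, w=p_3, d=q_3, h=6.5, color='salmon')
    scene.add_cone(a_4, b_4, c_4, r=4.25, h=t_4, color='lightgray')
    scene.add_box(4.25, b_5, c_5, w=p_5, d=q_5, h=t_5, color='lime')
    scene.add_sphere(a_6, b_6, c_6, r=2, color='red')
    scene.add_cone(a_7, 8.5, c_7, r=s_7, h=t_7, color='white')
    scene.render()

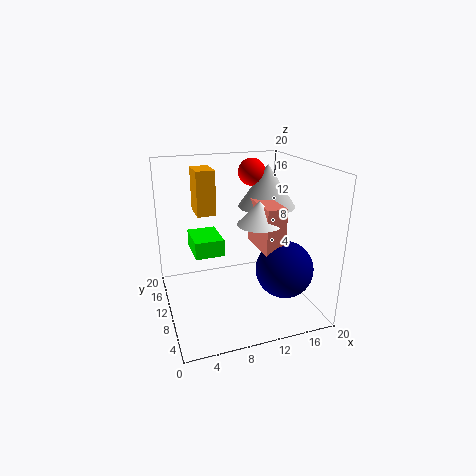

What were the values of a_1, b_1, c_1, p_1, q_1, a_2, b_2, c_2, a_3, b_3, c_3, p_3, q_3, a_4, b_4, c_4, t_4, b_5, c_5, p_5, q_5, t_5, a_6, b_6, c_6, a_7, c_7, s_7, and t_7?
a_1 = 5.25; b_1 = 13.75; c_1 = 12.25; p_1 = 2.75; q_1 = 4.25; a_2 = 15.75; b_2 = 6.75; c_2 = 5.75; a_3 = 12.75; b_3 = 6.25; c_3 = 8.25; p_3 = 2.75; q_3 = 7; a_4 = 15.75; b_4 = 13.5; c_4 = 13; t_4 = 6.25; b_5 = 11.5; c_5 = 6.75; p_5 = 4.25; q_5 = 5.75; t_5 = 2.5; a_6 = 13.75; b_6 = 14.75; c_6 = 18; a_7 = 12.5; c_7 = 12.25; s_7 = 3; t_7 = 3.25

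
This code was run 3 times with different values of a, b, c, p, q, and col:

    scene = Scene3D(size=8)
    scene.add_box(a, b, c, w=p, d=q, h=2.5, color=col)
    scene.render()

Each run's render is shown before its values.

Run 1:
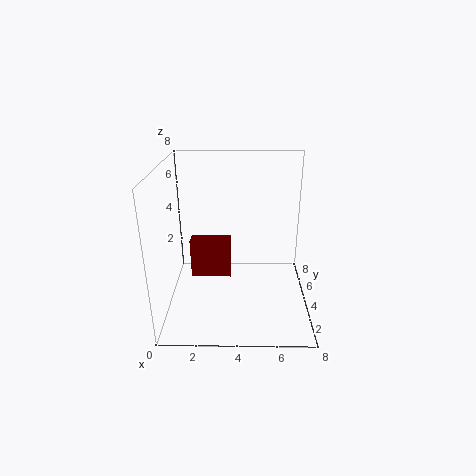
a = 1; b = 5.5; c = 0.5; p = 2.5; q = 1; col = 'maroon'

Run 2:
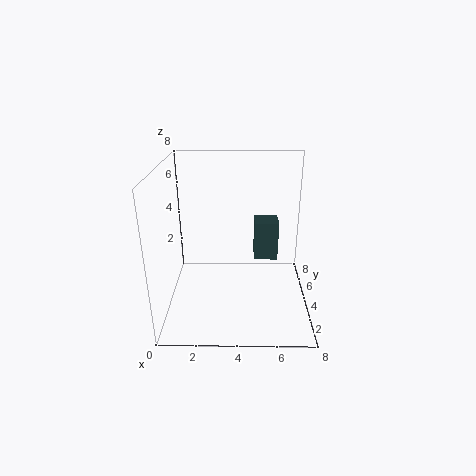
a = 5; b = 6; c = 1.5; p = 1.5; q = 1.5; col = 'darkslategray'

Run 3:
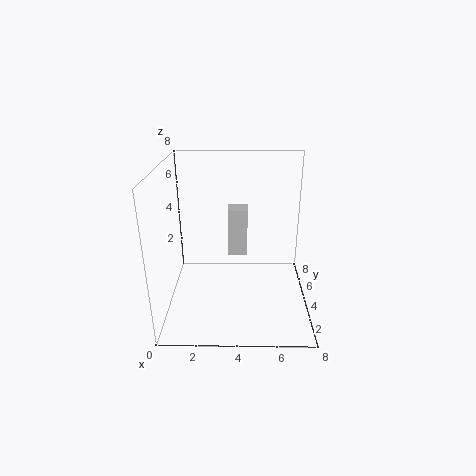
a = 3.5; b = 3; c = 3.5; p = 1; q = 1; col = 'lightgray'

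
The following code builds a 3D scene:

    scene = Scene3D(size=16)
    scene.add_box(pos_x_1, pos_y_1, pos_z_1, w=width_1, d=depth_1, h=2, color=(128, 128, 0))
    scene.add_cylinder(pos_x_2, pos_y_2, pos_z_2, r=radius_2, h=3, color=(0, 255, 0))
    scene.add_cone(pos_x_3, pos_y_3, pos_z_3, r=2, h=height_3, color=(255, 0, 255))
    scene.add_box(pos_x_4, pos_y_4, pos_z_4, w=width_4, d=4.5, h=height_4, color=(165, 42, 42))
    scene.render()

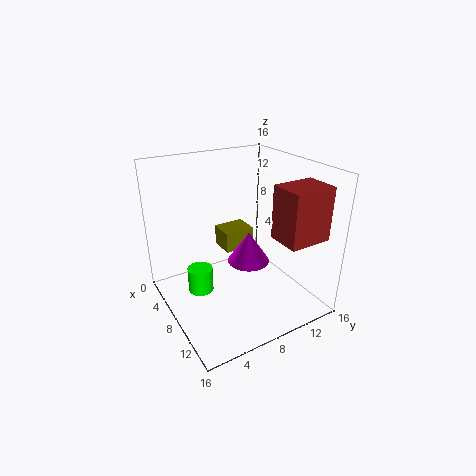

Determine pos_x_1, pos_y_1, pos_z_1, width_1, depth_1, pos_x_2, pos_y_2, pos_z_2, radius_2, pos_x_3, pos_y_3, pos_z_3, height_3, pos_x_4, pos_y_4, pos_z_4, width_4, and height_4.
pos_x_1 = 8.5, pos_y_1 = 5, pos_z_1 = 8.5, width_1 = 2.5, depth_1 = 3, pos_x_2 = 5, pos_y_2 = 4.5, pos_z_2 = 0.5, radius_2 = 1.5, pos_x_3 = 12.5, pos_y_3 = 6.5, pos_z_3 = 8, height_3 = 3, pos_x_4 = 12, pos_y_4 = 9.5, pos_z_4 = 9.5, width_4 = 3.5, height_4 = 5.5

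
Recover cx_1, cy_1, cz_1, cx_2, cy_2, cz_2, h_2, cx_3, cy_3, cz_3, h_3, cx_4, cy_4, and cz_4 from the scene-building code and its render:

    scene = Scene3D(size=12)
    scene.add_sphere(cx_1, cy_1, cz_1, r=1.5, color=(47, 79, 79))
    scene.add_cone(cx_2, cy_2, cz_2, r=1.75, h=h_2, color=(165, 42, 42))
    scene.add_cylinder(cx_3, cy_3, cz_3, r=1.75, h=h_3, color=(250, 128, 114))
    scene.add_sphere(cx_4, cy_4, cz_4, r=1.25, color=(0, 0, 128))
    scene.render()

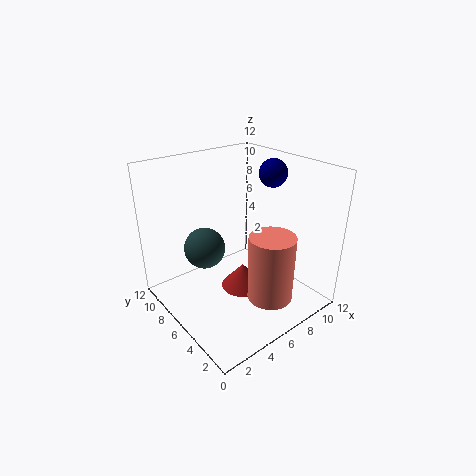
cx_1 = 2.25, cy_1 = 5.25, cz_1 = 6.75, cx_2 = 5.5, cy_2 = 4.75, cz_2 = 2.25, h_2 = 2, cx_3 = 6, cy_3 = 2, cz_3 = 2.5, h_3 = 5.25, cx_4 = 10.5, cy_4 = 6.75, cz_4 = 10.5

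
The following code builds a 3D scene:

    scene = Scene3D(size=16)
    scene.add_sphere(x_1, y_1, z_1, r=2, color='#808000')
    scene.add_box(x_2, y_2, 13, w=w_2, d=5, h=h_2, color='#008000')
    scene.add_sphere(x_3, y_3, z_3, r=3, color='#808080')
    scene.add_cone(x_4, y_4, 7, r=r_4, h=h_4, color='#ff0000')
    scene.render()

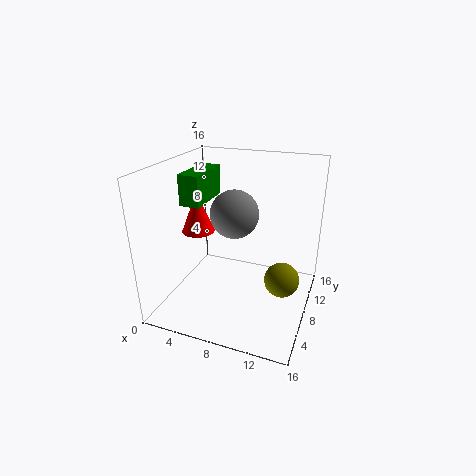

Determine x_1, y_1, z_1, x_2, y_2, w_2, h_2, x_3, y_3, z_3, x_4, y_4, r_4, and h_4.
x_1 = 13
y_1 = 9
z_1 = 3
x_2 = 4
y_2 = 3
w_2 = 2
h_2 = 3
x_3 = 6
y_3 = 12
z_3 = 9
x_4 = 2
y_4 = 10
r_4 = 2
h_4 = 5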